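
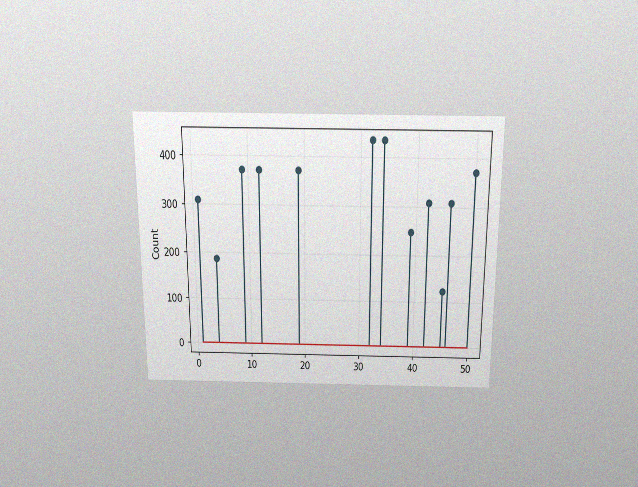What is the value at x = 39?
248

The chart is viewed slightly from above, with some photo noise. The stem at x=39 reaches 248.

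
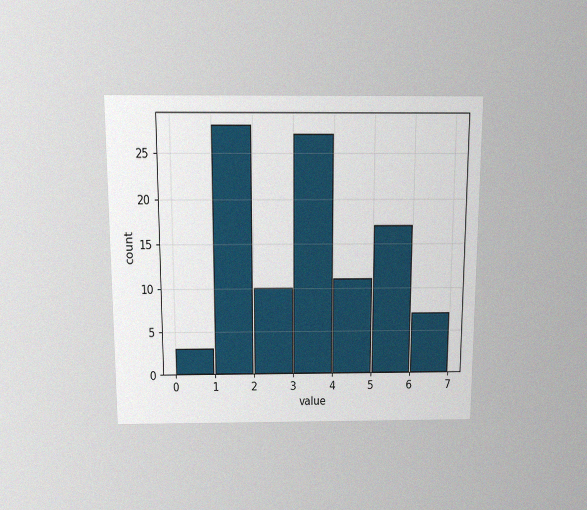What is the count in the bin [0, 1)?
The chart is viewed slightly from above, with some photo noise. The [0, 1) bin has height 3.

3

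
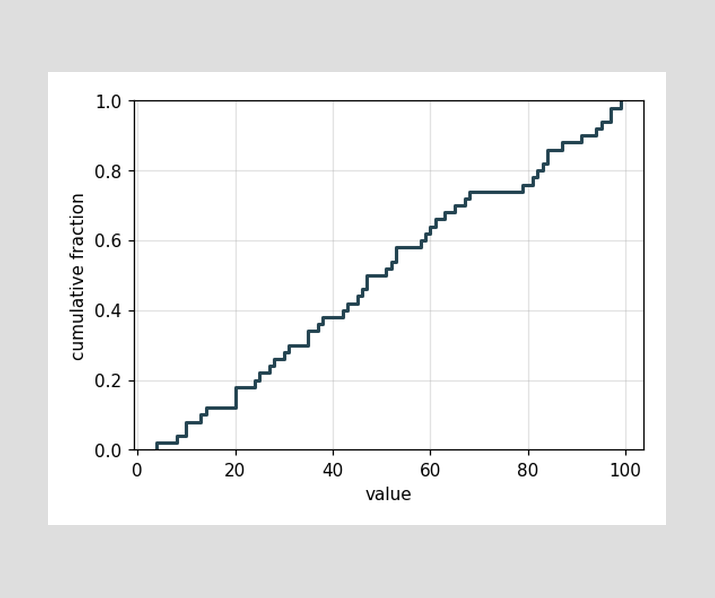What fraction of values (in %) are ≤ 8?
4%

At x=8 the ECDF step is at 4%.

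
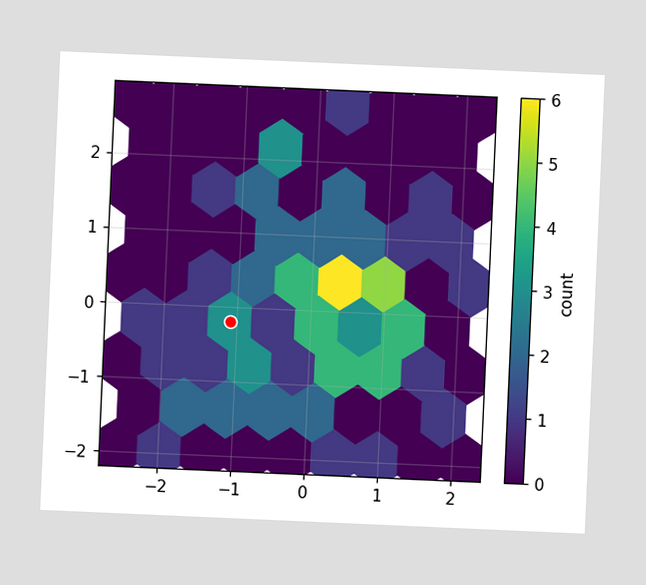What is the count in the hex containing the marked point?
The chart is tilted about 3° clockwise. The marked hex reads 3 on the colorbar.

3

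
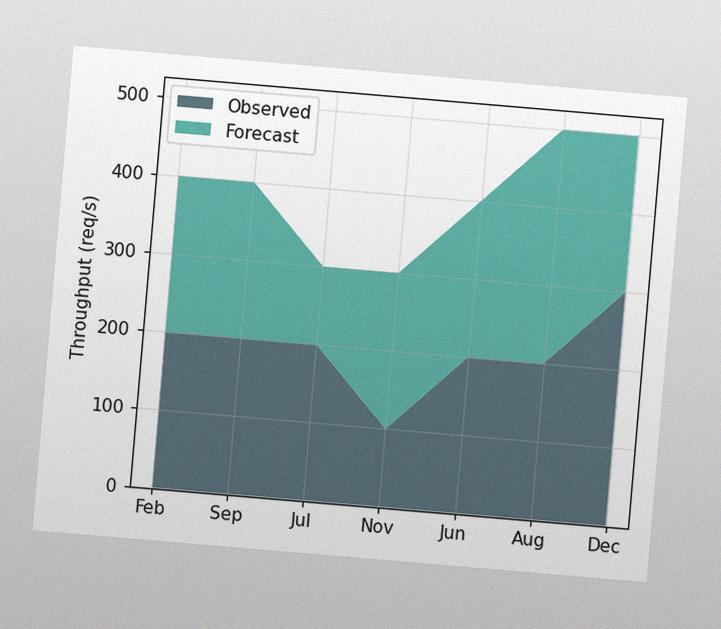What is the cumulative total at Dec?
500req/s

The chart is tilted about 5° clockwise, with some photo noise. The stacked total at Dec reaches 500req/s.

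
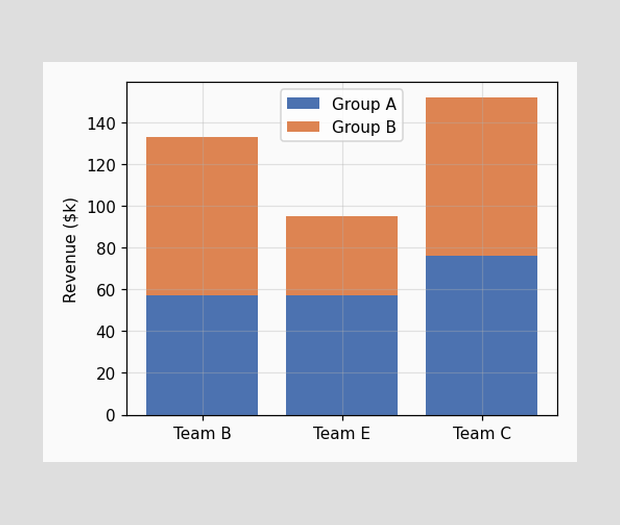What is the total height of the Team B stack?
The Team B stack's top reaches $133k on the y-axis.

$133k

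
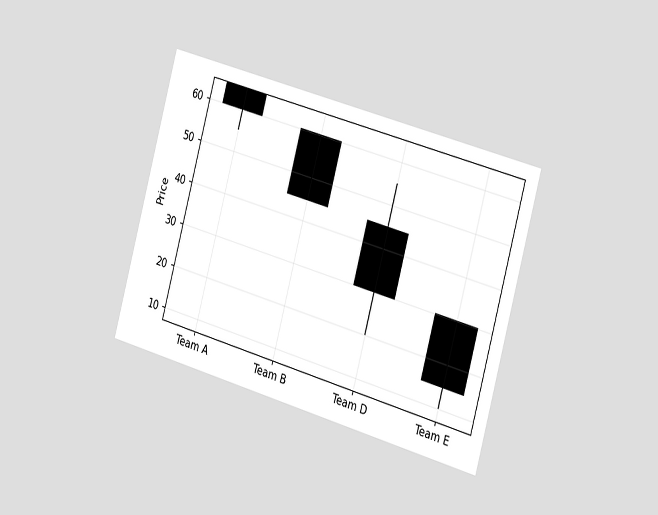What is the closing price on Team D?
30

The chart is tilted about 16° clockwise and viewed slightly from the right. The Team D candle closes at 30.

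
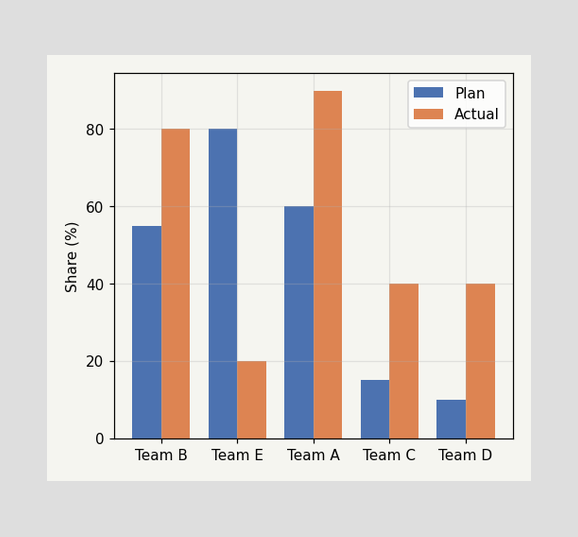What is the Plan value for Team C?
The Plan bar at Team C reaches 15% on the y-axis.

15%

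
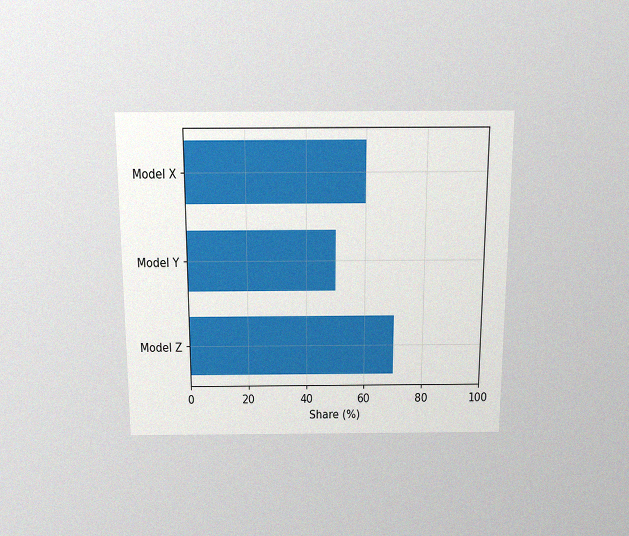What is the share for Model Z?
70%

The chart is viewed slightly from above, with some photo noise. Reading along the chart's x-axis, the Model Z bar reaches 70%.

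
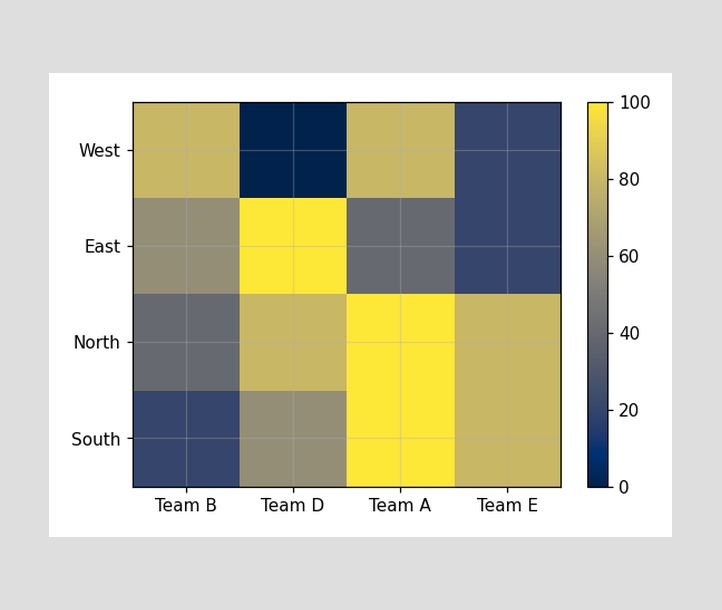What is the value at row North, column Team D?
Matching cell (North, Team D) against the colorbar gives 80.

80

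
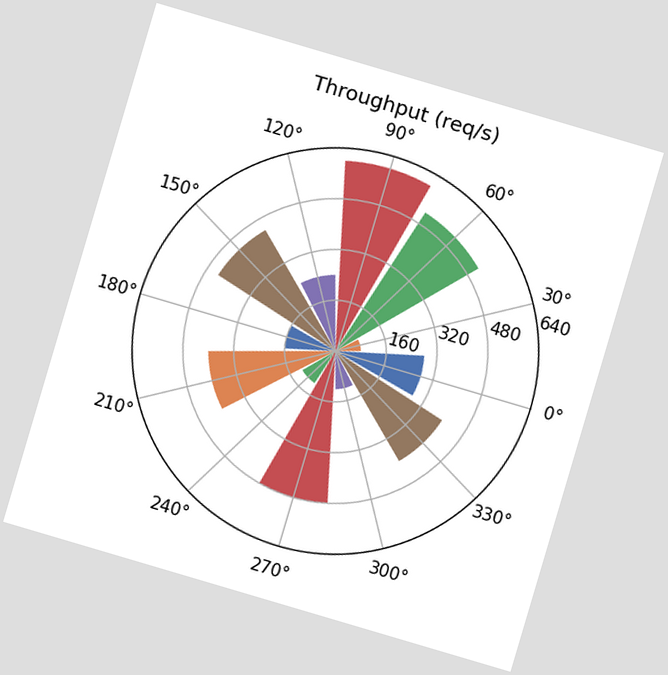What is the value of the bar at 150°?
440req/s

The chart is tilted about 16° clockwise. The bar at 150° reaches 440req/s on the radial axis.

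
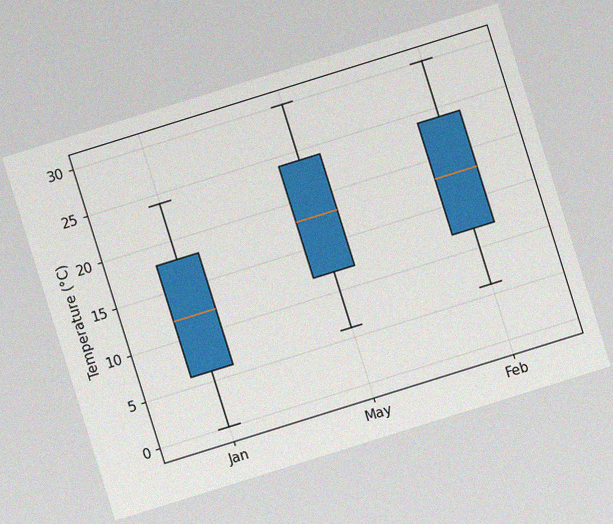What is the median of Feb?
The chart is tilted about 17° counter-clockwise, with some photo noise. The median line in the Feb box sits at 18°C.

18°C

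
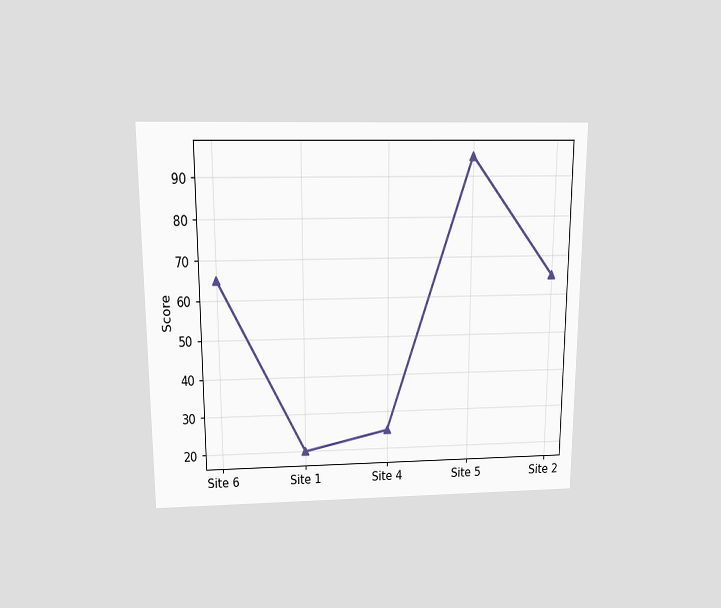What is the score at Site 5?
The chart is viewed slightly from above. At Site 5, the line is at 95.

95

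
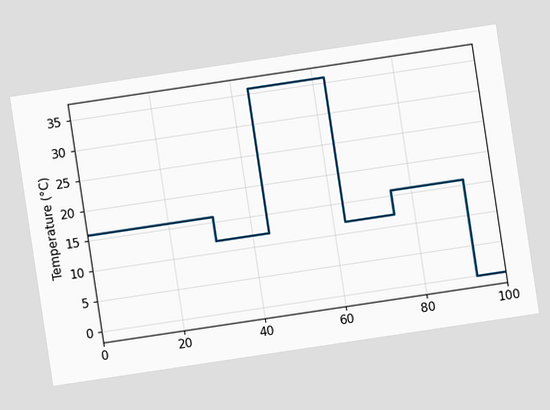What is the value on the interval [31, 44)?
12°C

The chart is tilted about 9° counter-clockwise. On [31, 44) the step sits at 12°C.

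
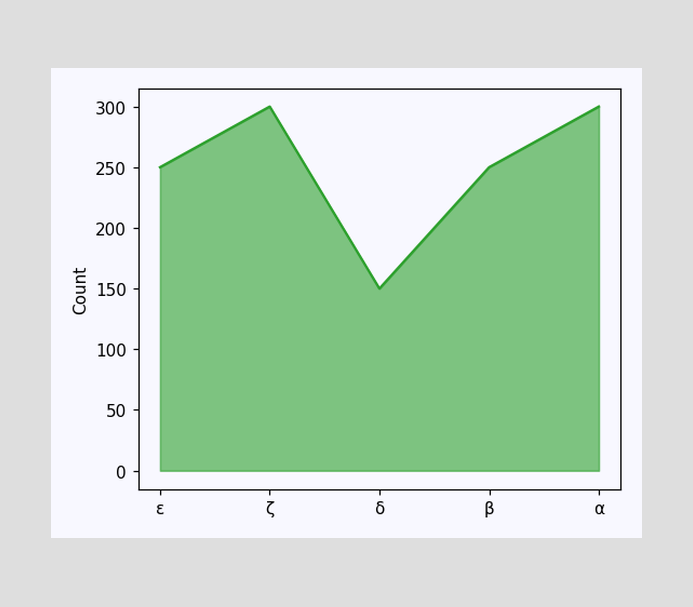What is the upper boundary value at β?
At β the upper boundary is at 250.

250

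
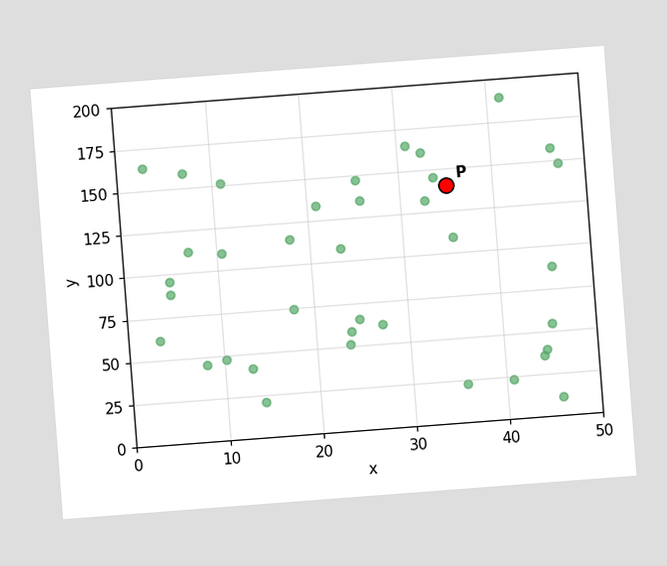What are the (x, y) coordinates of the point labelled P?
The chart is tilted about 4° counter-clockwise. Following the gridlines from P to each axis, P sits at (35, 140).

(35, 140)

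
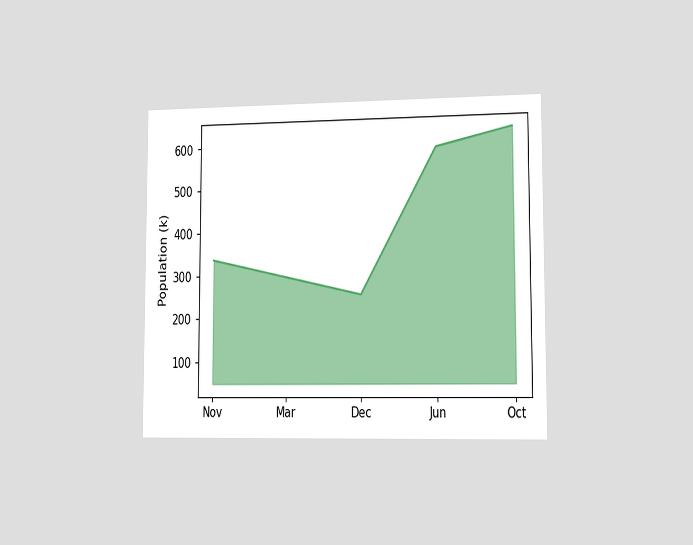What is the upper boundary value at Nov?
336k

The chart is viewed slightly from the right. At Nov the upper boundary is at 336k.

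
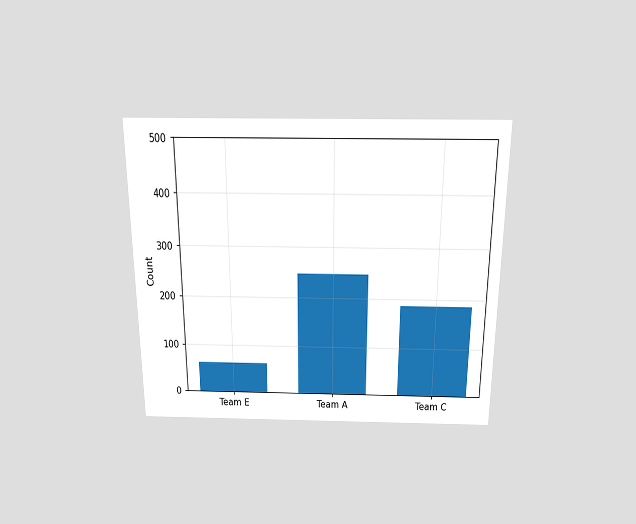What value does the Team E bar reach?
The chart is viewed slightly from above. Reading along the chart's y-axis, the Team E bar reaches 62.

62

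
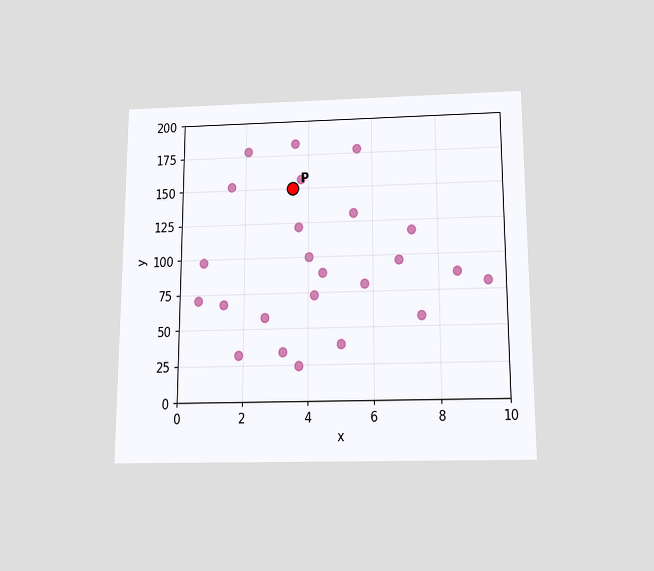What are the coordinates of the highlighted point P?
The chart is viewed slightly from below. Following the gridlines from P to each axis, P sits at (3.5, 150).

(3.5, 150)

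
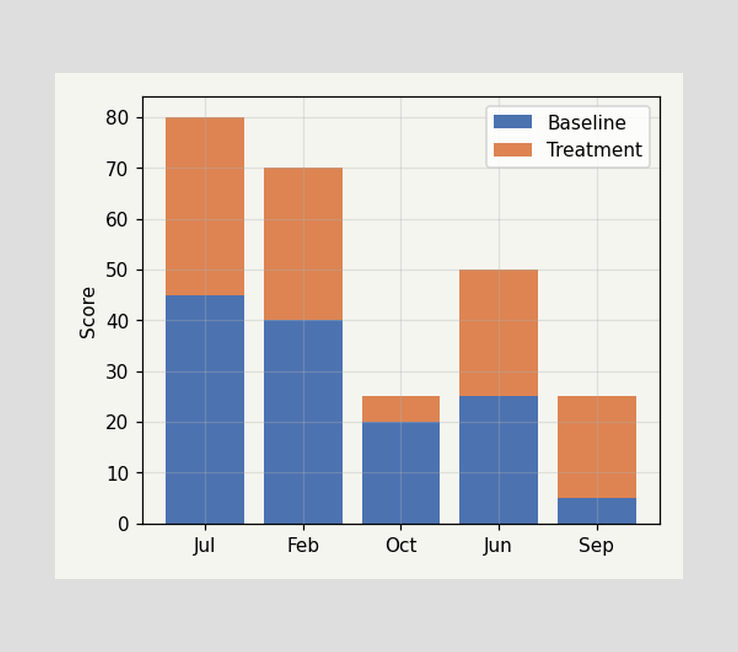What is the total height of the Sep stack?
25

The Sep stack's top reaches 25 on the y-axis.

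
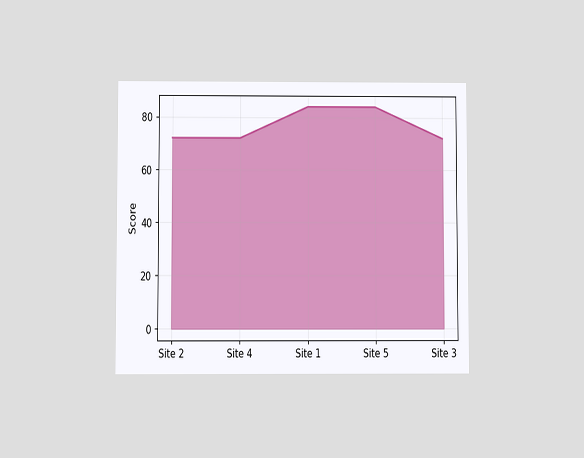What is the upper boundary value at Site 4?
72

The chart is viewed at a slight angle. At Site 4 the upper boundary is at 72.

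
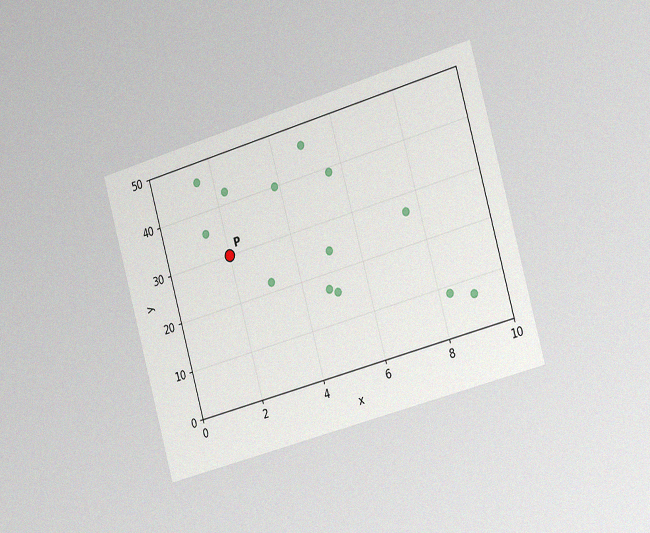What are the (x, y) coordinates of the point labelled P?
(2, 30)

The chart is tilted about 16° counter-clockwise and viewed slightly from the right, with some photo noise. Following the gridlines from P to each axis, P sits at (2, 30).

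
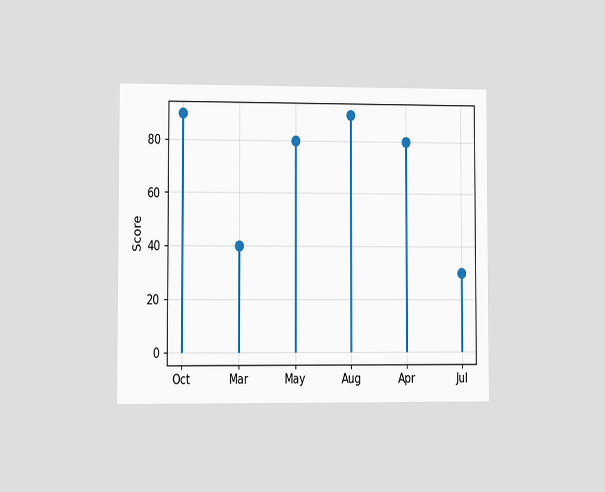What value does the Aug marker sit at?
90

The chart is viewed at a slight angle. The Aug marker sits at 90.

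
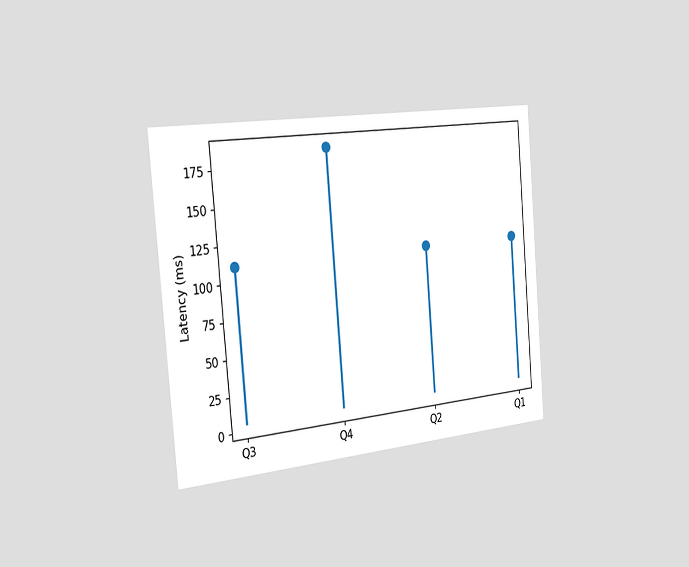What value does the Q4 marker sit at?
185ms

The chart is tilted about 5° counter-clockwise and viewed slightly from the left. The Q4 marker sits at 185ms.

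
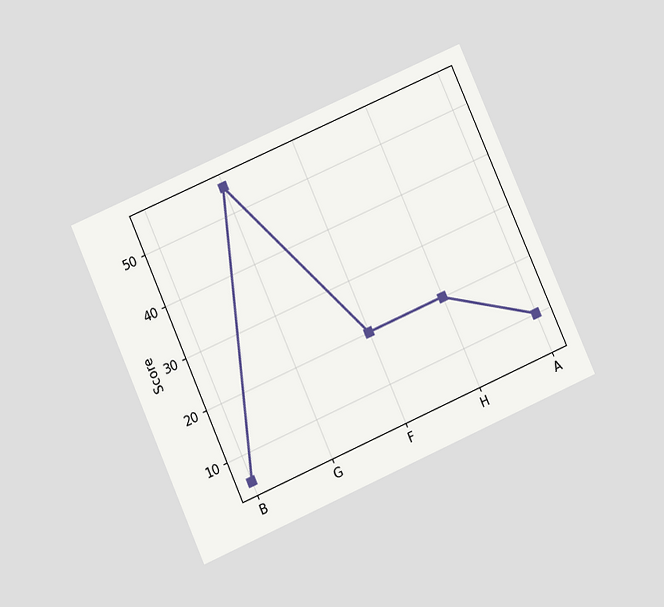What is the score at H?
The chart is tilted about 24° counter-clockwise and viewed at a slight angle. At H, the line is at 20.

20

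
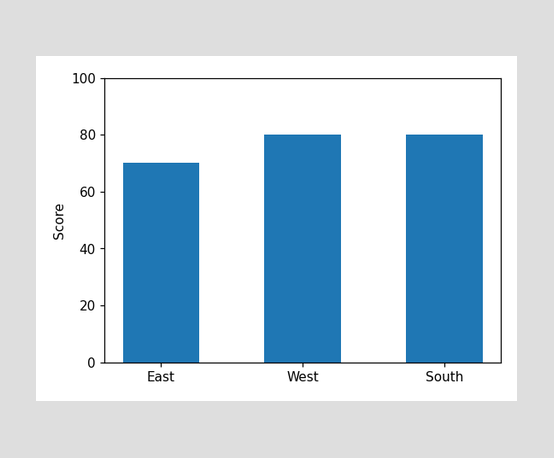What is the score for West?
Reading along the chart's y-axis, the West bar reaches 80.

80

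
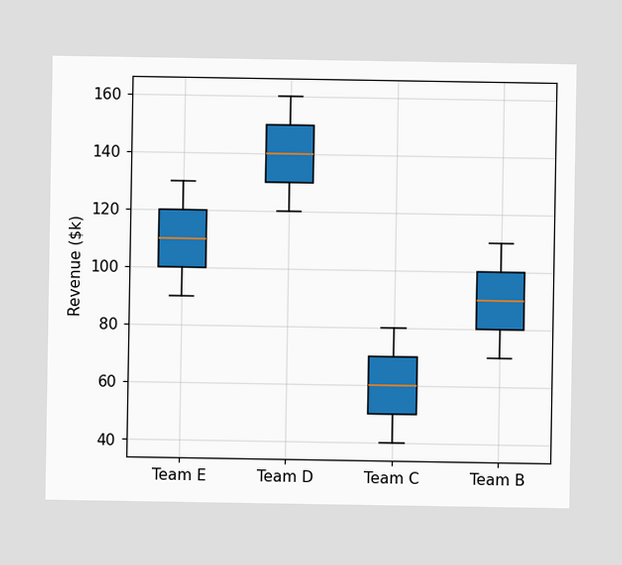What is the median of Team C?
$60k

The median line in the Team C box sits at $60k.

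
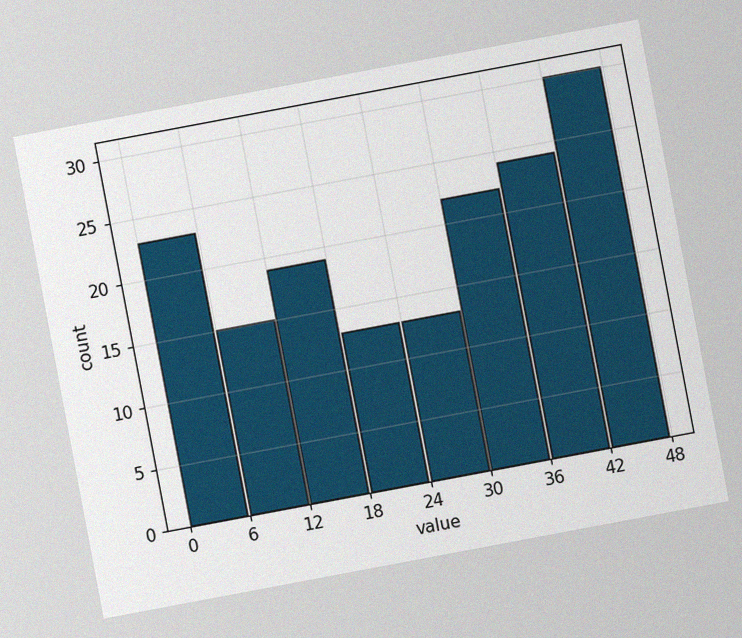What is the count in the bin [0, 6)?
The chart is tilted about 11° counter-clockwise, with some photo noise. The [0, 6) bin has height 23.

23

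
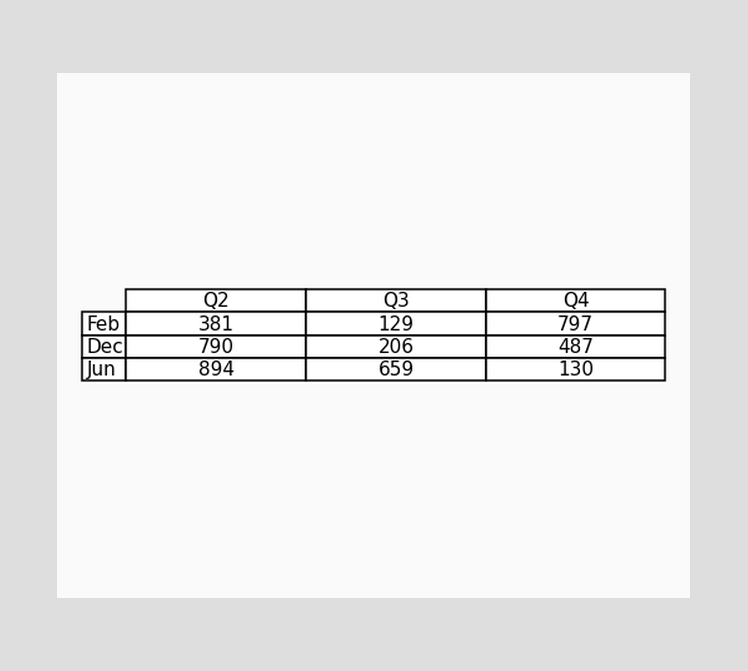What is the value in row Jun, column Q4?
The (Jun, Q4) cell reads 130.

130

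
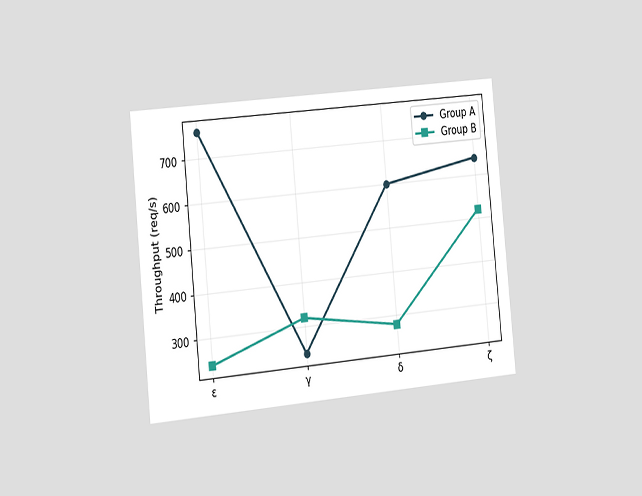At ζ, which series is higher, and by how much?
The chart is tilted about 6° counter-clockwise and viewed slightly from the left. At ζ, Group A sits above the other line by 120req/s.

Group A, by 120req/s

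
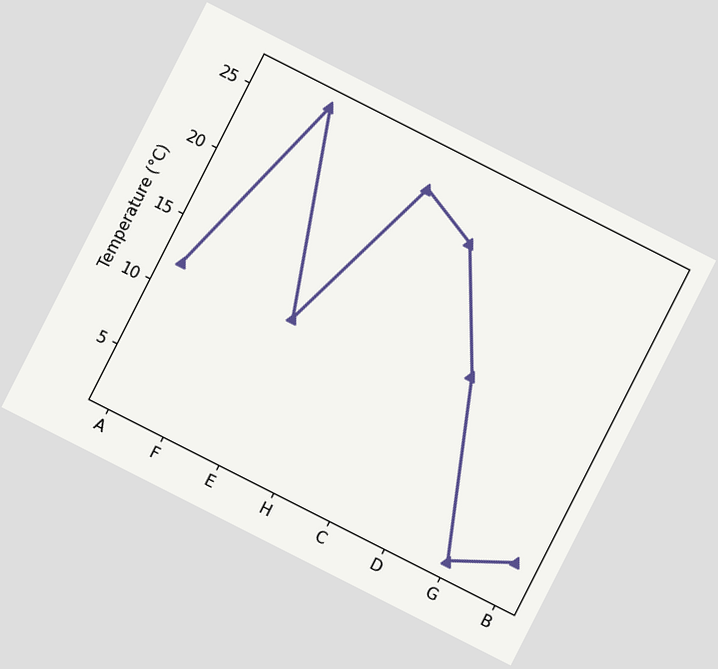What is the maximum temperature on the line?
26°C

The chart is tilted about 27° clockwise. The highest point is at F, and reading across to the y-axis gives 26°C.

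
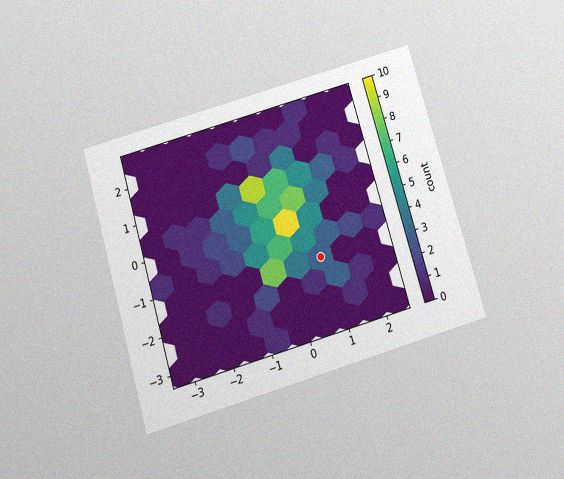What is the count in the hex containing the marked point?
3

The chart is tilted about 16° counter-clockwise and viewed slightly from below, with some photo noise. The marked hex reads 3 on the colorbar.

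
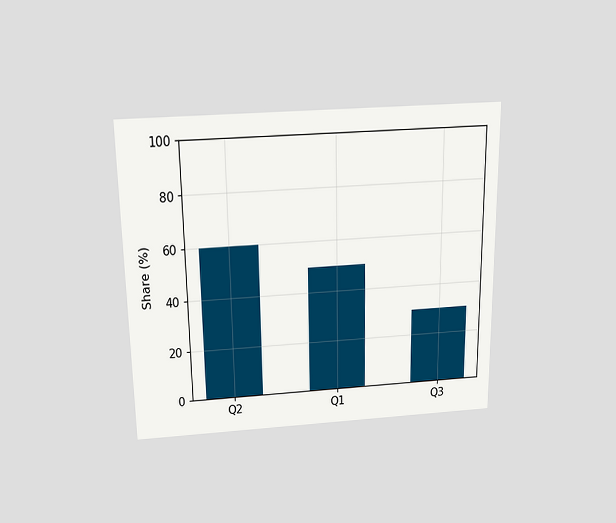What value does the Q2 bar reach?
60%

The chart is viewed slightly from above. Reading along the chart's y-axis, the Q2 bar reaches 60%.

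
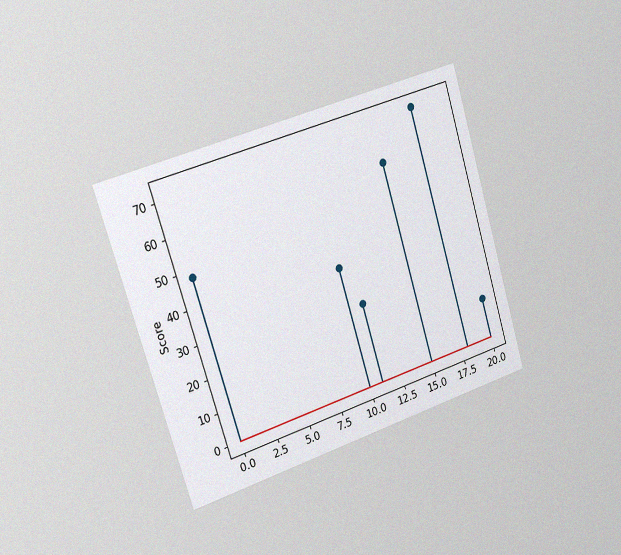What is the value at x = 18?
72

The chart is tilted about 17° counter-clockwise and viewed slightly from the left, with some photo noise. The stem at x=18 reaches 72.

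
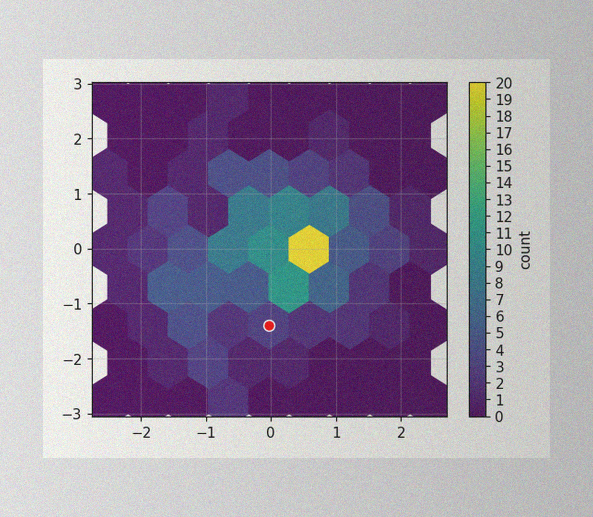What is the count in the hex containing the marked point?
3

The image has some photo noise and uneven lighting. The marked hex reads 3 on the colorbar.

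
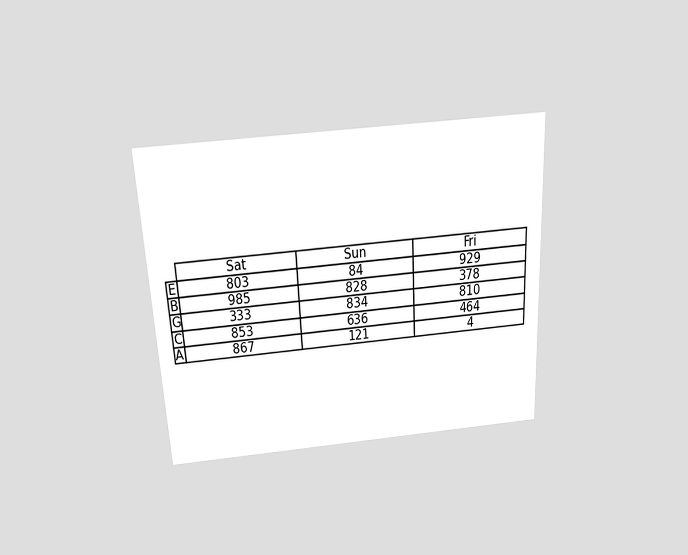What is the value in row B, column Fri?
The chart is tilted about 3° counter-clockwise and viewed slightly from above. The (B, Fri) cell reads 378.

378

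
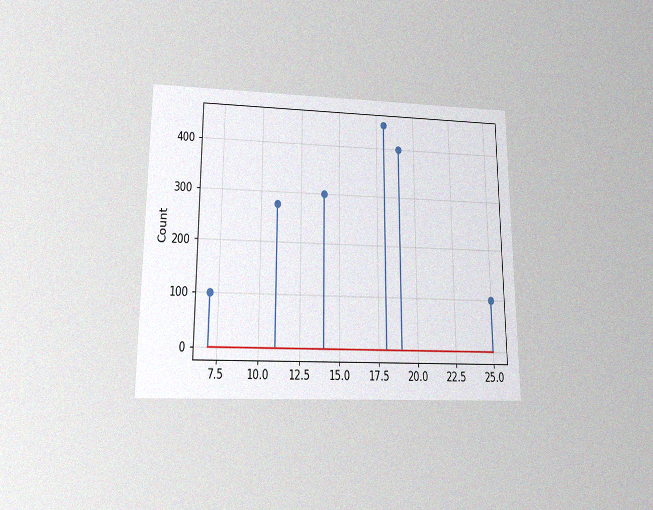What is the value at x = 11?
The chart is viewed slightly from below, with some photo noise. The stem at x=11 reaches 275.

275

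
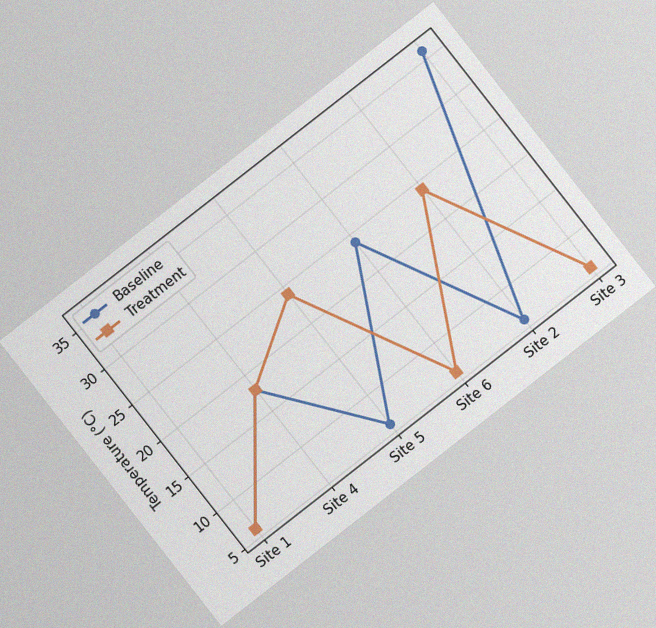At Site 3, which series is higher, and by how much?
Baseline, by 30°C

The chart is tilted about 38° counter-clockwise, with some photo noise. At Site 3, Baseline sits above the other line by 30°C.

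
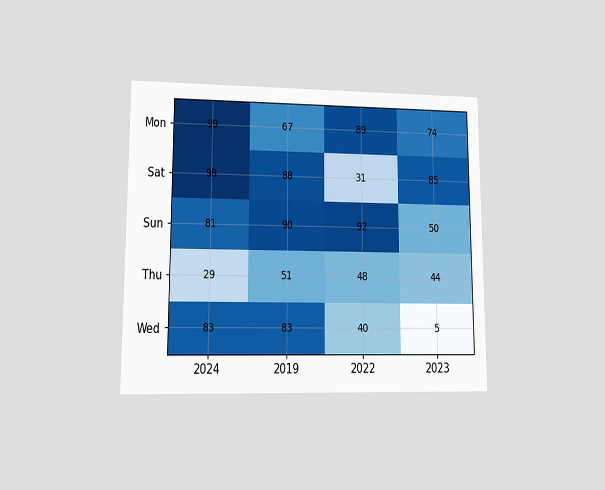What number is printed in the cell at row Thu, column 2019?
51

The chart is viewed at a slight angle. The (Thu, 2019) cell reads 51.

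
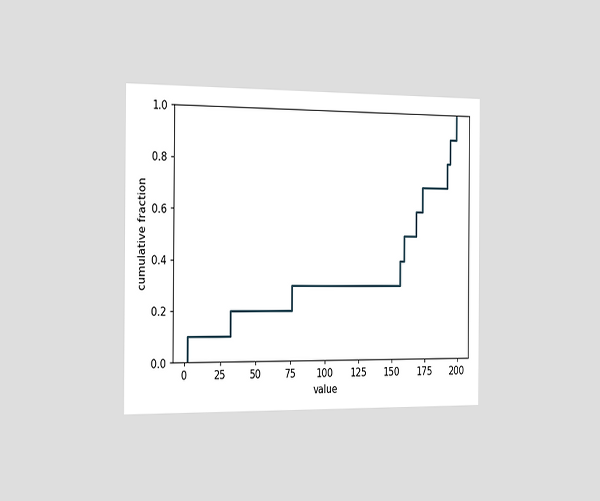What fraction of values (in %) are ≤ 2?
10%

The chart is viewed slightly from the left. At x=2 the ECDF step is at 10%.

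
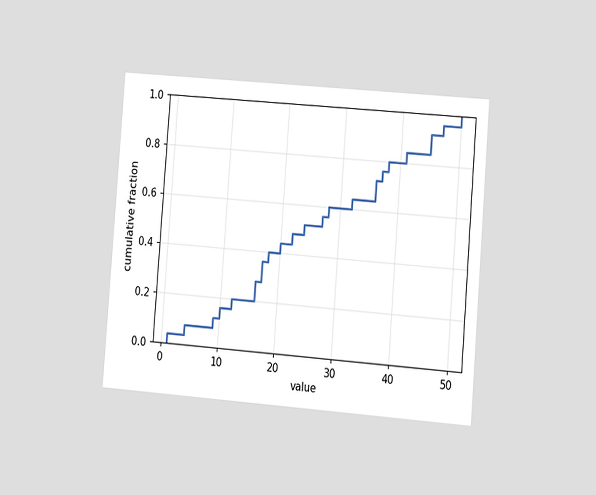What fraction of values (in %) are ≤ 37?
76%

The chart is tilted about 4° clockwise and viewed slightly from the right. At x=37 the ECDF step is at 76%.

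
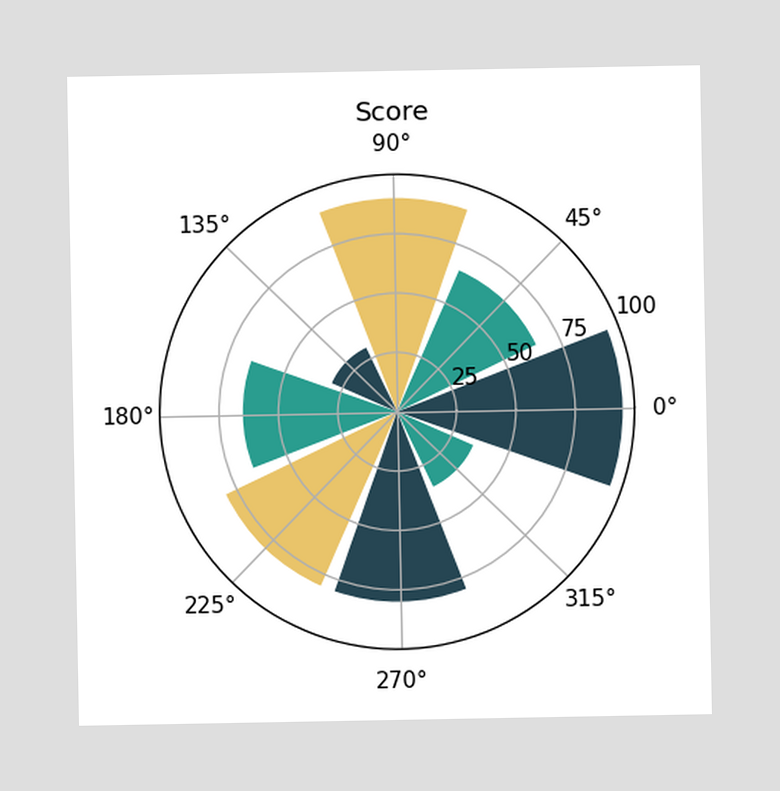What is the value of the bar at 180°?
65

The bar at 180° reaches 65 on the radial axis.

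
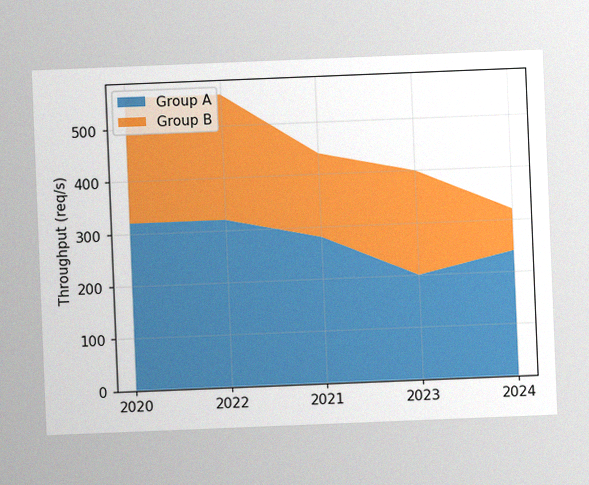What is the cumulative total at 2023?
400req/s

The chart is tilted about 2° counter-clockwise, with some photo noise. The stacked total at 2023 reaches 400req/s.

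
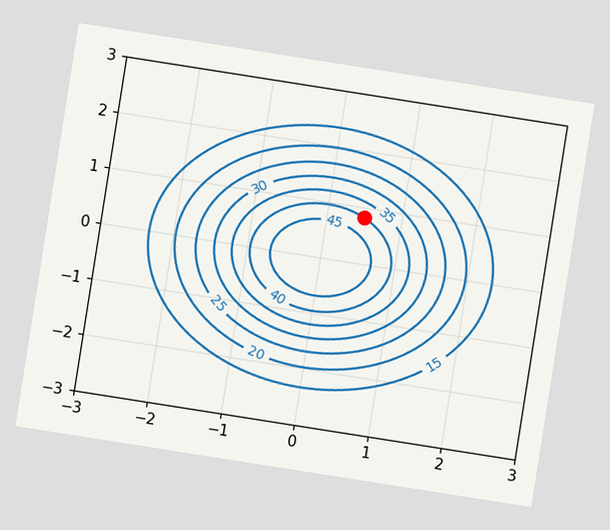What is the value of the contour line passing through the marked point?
40

The chart is tilted about 9° clockwise. The marked point sits on the contour labelled 40.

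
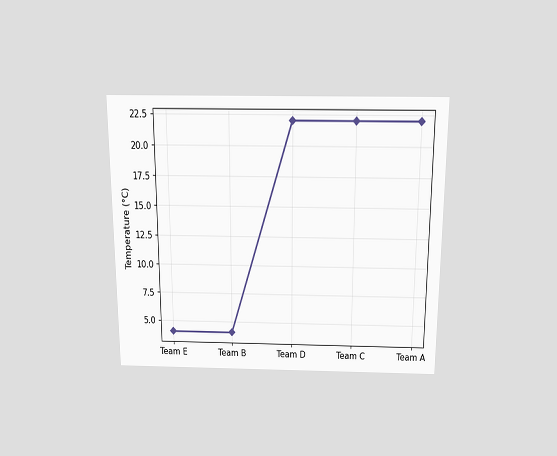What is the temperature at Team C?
22°C

The chart is viewed slightly from above. At Team C, the line is at 22°C.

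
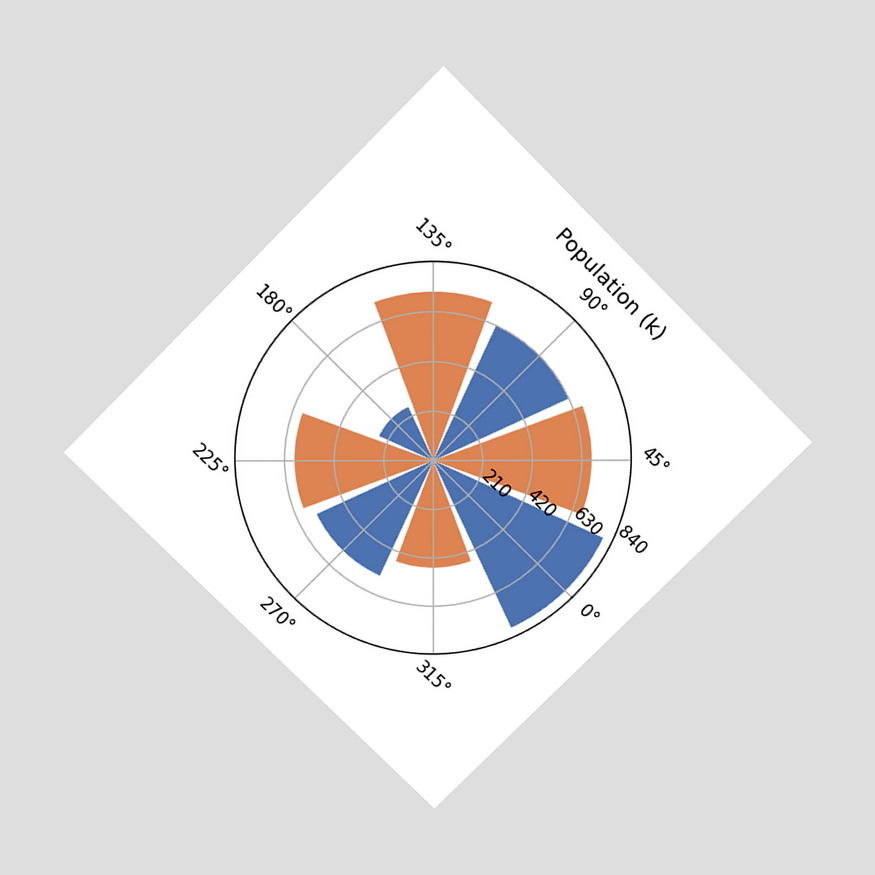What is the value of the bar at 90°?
The chart is tilted about 45° clockwise and viewed slightly from above. The bar at 90° reaches 630k on the radial axis.

630k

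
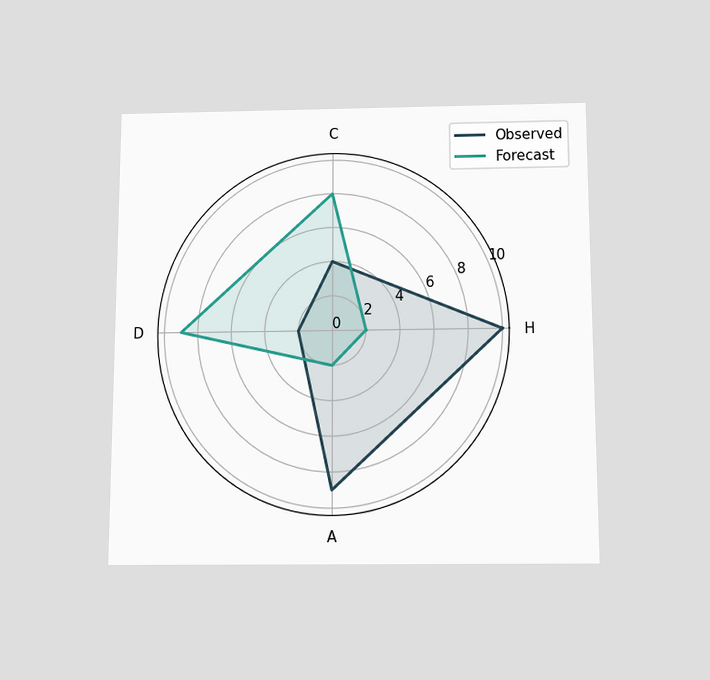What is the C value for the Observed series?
4

The chart is viewed slightly from below. On the C axis, Observed reaches 4.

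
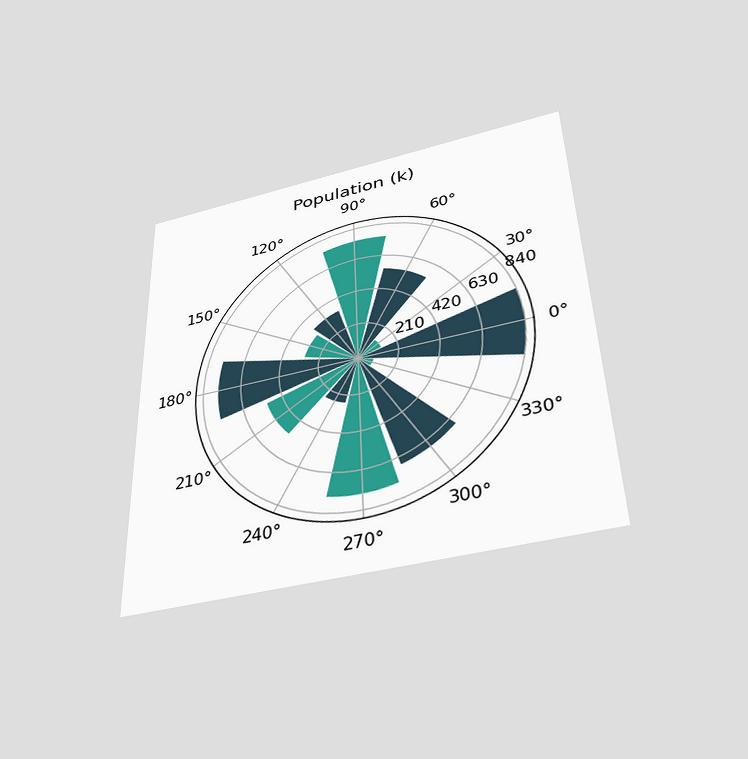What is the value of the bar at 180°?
The chart is viewed slightly from below. The bar at 180° reaches 756k on the radial axis.

756k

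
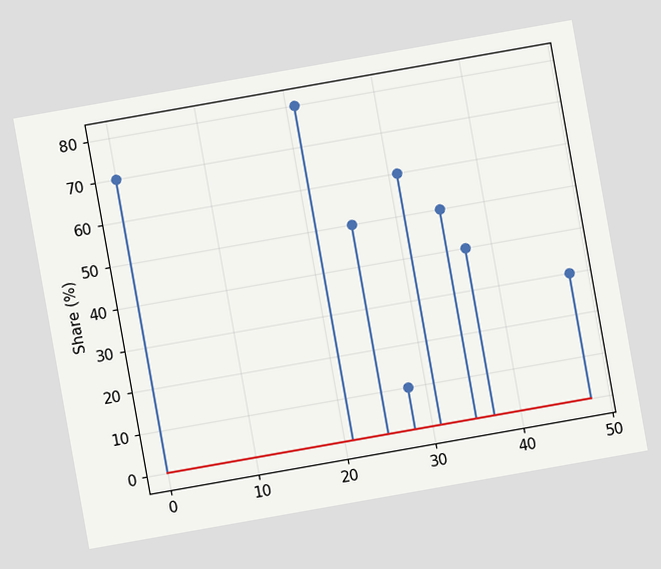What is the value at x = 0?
70%

The chart is tilted about 10° counter-clockwise. The stem at x=0 reaches 70%.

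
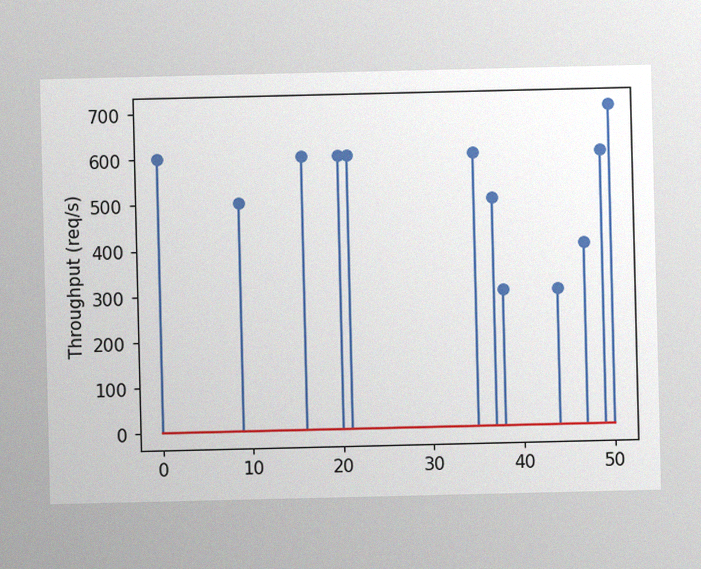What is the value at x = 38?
300req/s

The image has some photo noise and uneven lighting. The stem at x=38 reaches 300req/s.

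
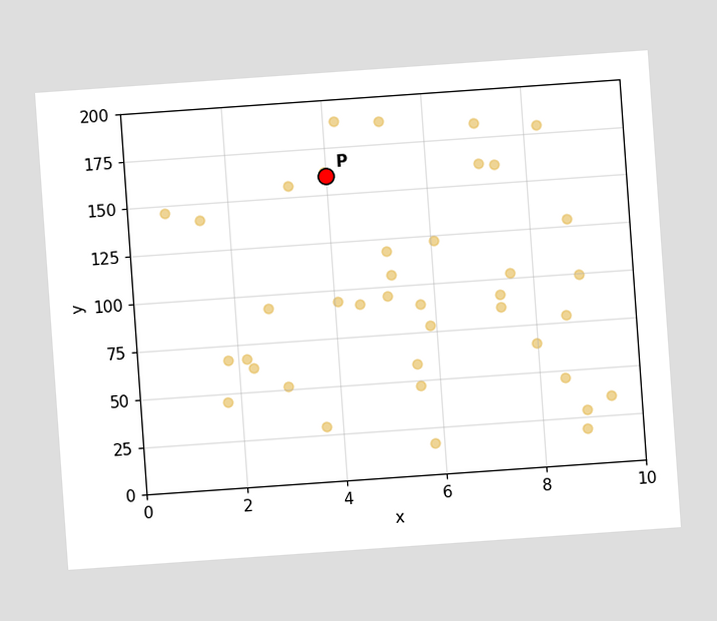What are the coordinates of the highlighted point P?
(4, 160)

The chart is tilted about 4° counter-clockwise. Following the gridlines from P to each axis, P sits at (4, 160).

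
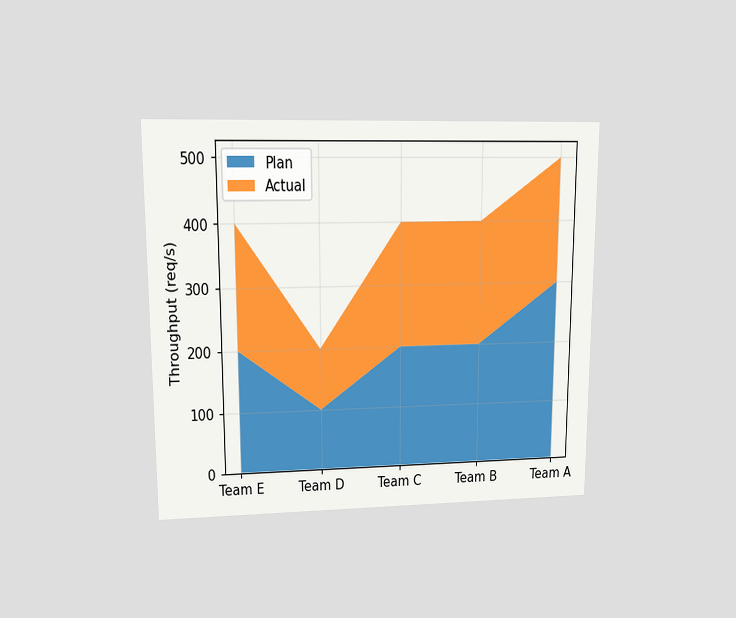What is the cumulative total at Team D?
200req/s

The chart is viewed at a slight angle. The stacked total at Team D reaches 200req/s.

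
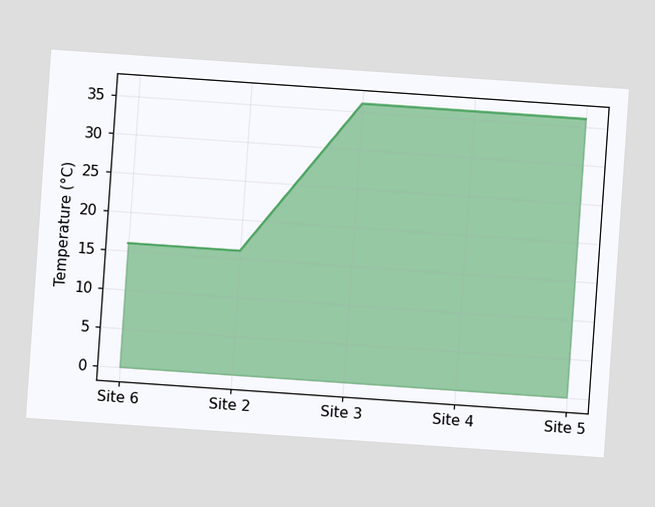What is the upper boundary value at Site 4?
The chart is tilted about 4° clockwise. At Site 4 the upper boundary is at 36°C.

36°C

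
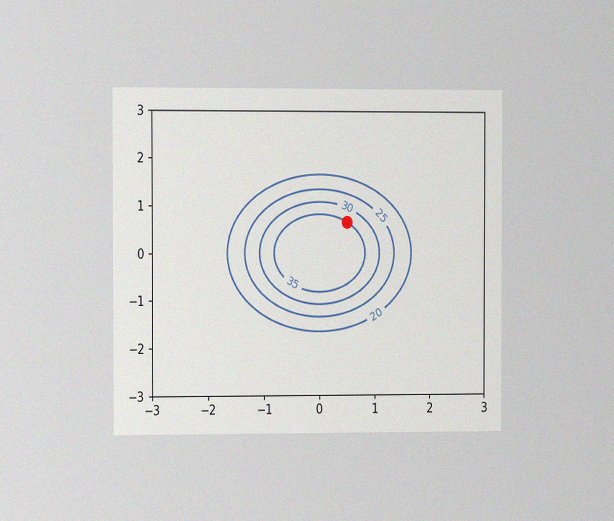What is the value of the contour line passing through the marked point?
The chart is viewed slightly from the left, with some photo noise. The marked point sits on the contour labelled 35.

35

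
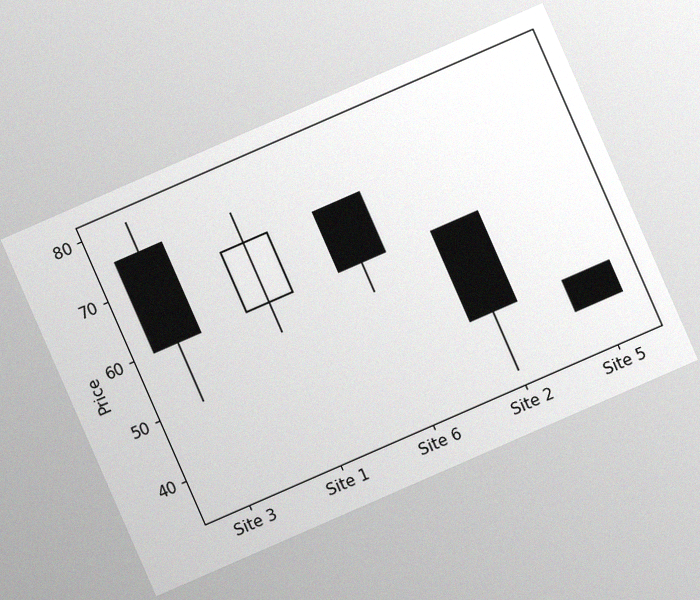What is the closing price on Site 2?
45

The chart is tilted about 24° counter-clockwise, with some photo noise. The Site 2 candle closes at 45.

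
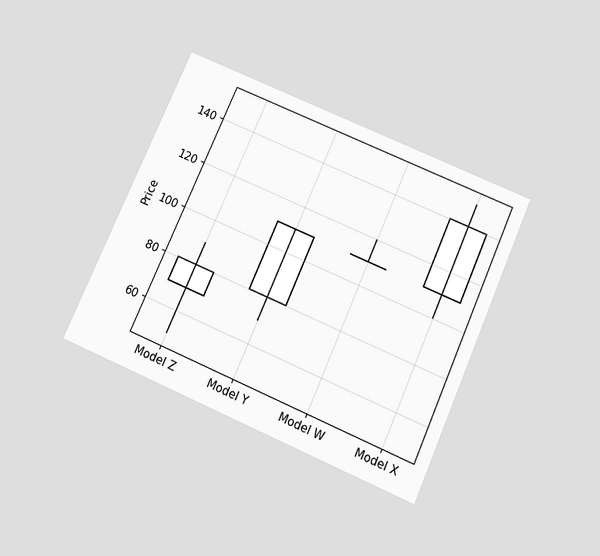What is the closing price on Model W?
The chart is tilted about 24° clockwise and viewed slightly from below. The Model W candle closes at 110.

110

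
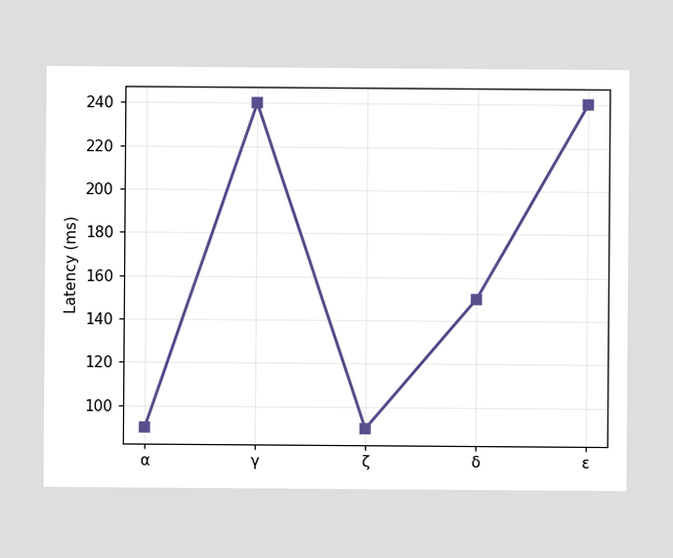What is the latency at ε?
240ms

At ε, the line is at 240ms.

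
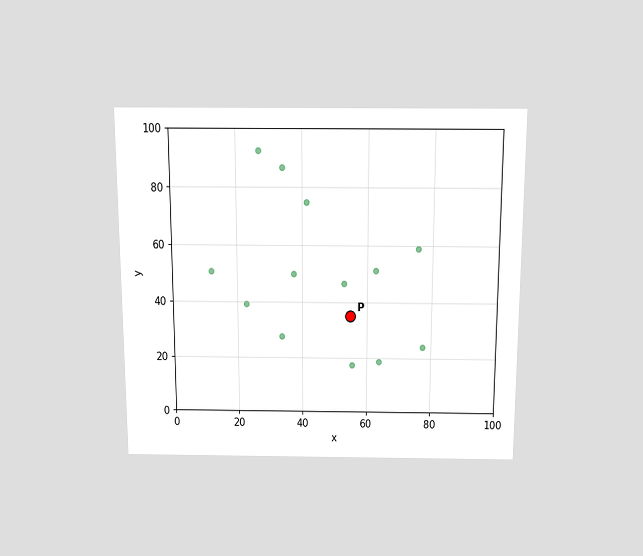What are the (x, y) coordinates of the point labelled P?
(55, 35)

The chart is viewed slightly from above. Following the gridlines from P to each axis, P sits at (55, 35).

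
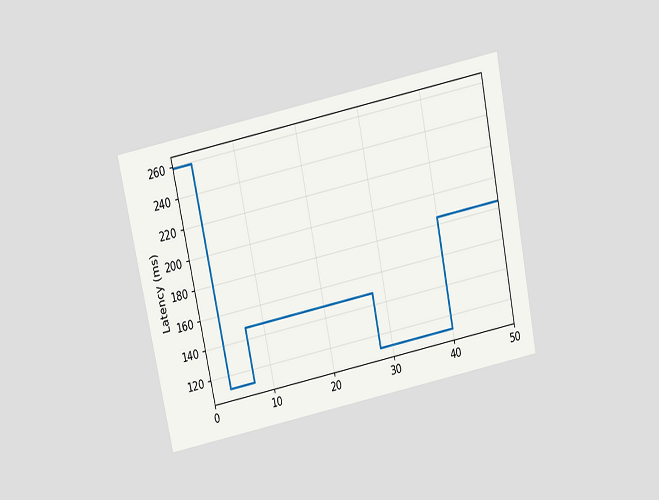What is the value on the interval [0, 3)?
The chart is tilted about 12° counter-clockwise and viewed slightly from above. On [0, 3) the step sits at 259ms.

259ms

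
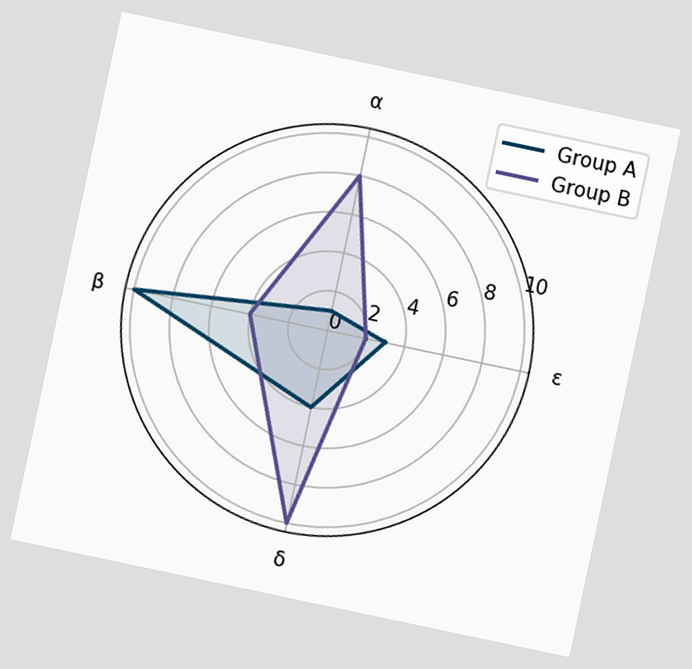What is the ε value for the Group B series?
2

The chart is tilted about 12° clockwise. On the ε axis, Group B reaches 2.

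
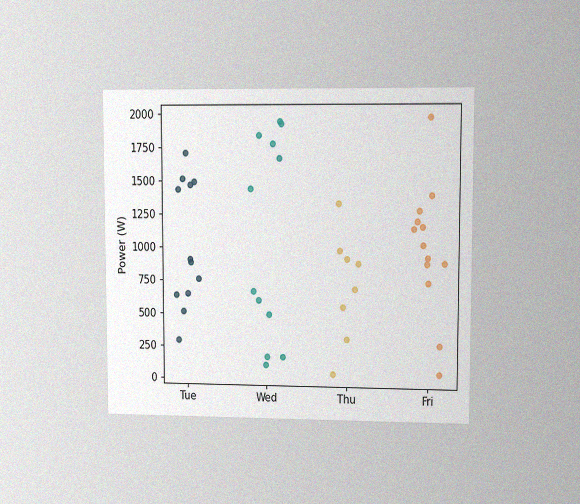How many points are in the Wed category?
12

The chart is viewed at a slight angle, with some photo noise. Counting the markers in the Wed column gives 12.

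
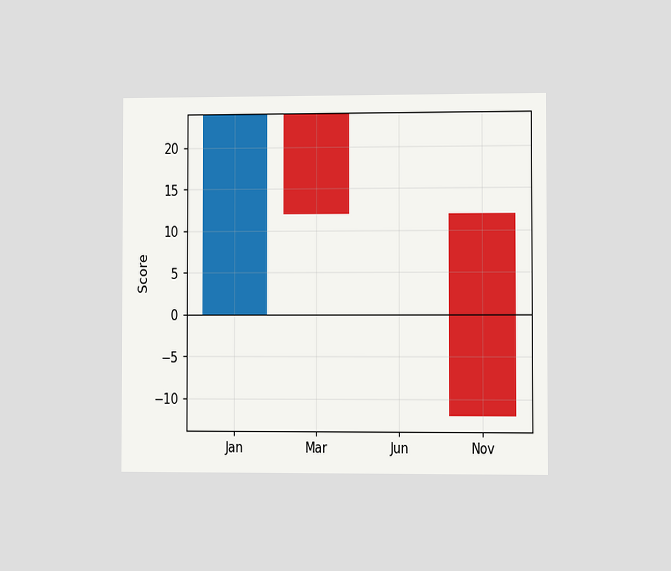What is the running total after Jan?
24

The chart is viewed slightly from the right. After Jan the running total reaches 24.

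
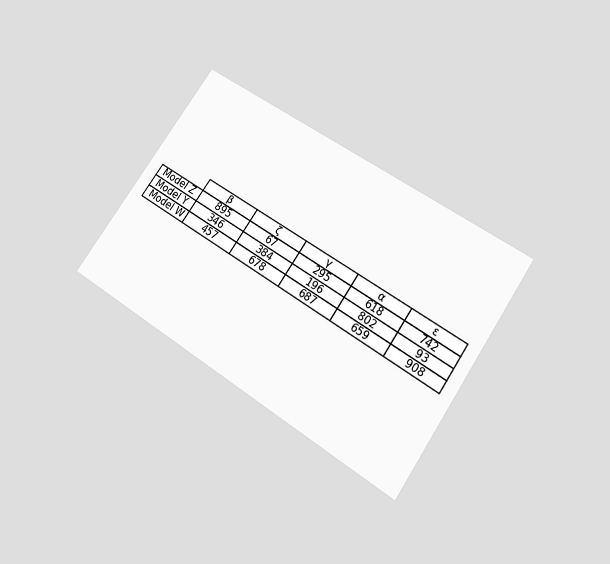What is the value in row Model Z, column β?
895

The chart is tilted about 34° clockwise and viewed slightly from below. The (Model Z, β) cell reads 895.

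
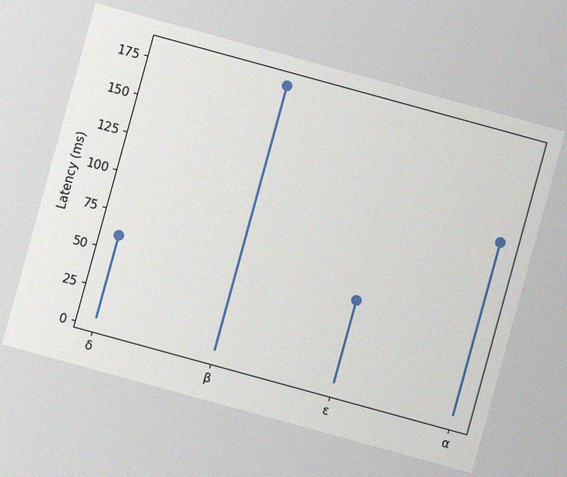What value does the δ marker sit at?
The chart is tilted about 15° clockwise, with some photo noise. The δ marker sits at 60ms.

60ms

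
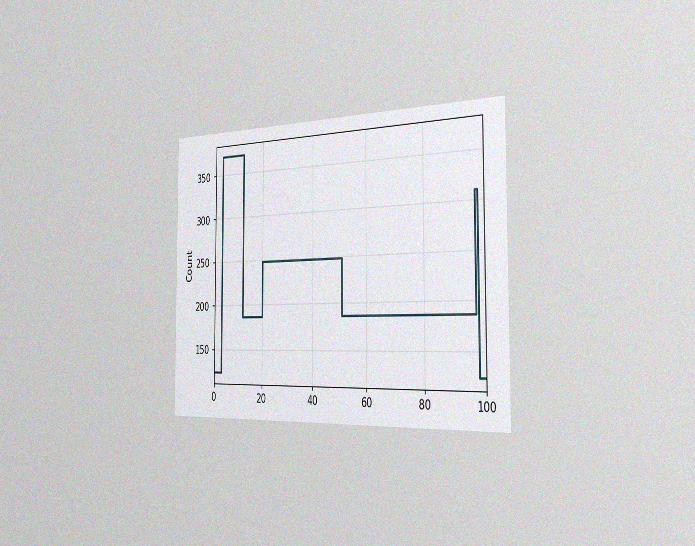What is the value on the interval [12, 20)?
The chart is viewed slightly from the right, with some photo noise. On [12, 20) the step sits at 186.

186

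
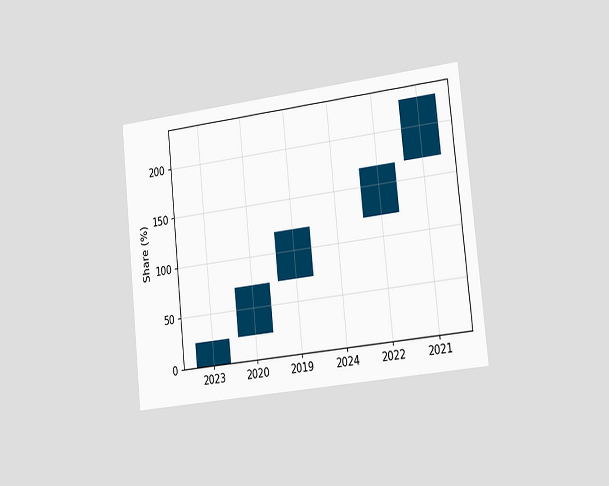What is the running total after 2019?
The chart is tilted about 6° counter-clockwise and viewed slightly from the right. After 2019 the running total reaches 120%.

120%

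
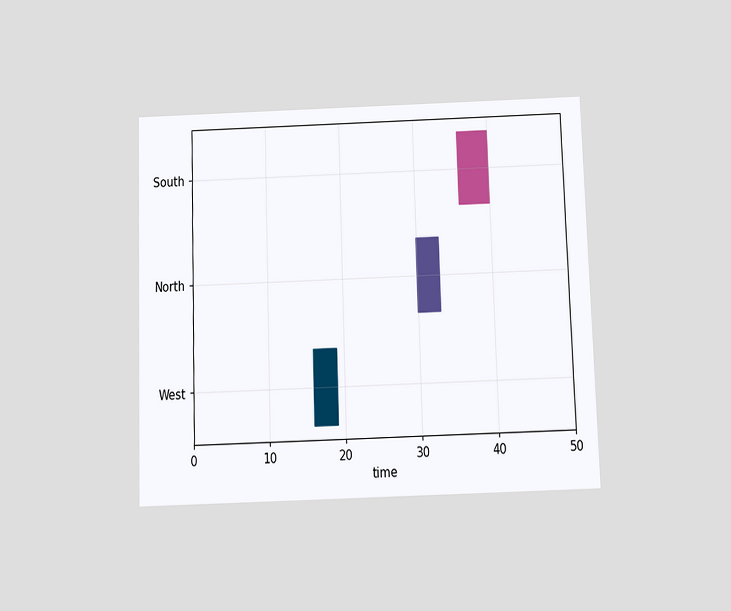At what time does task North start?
30

The chart is viewed slightly from below. The North bar begins at t=30.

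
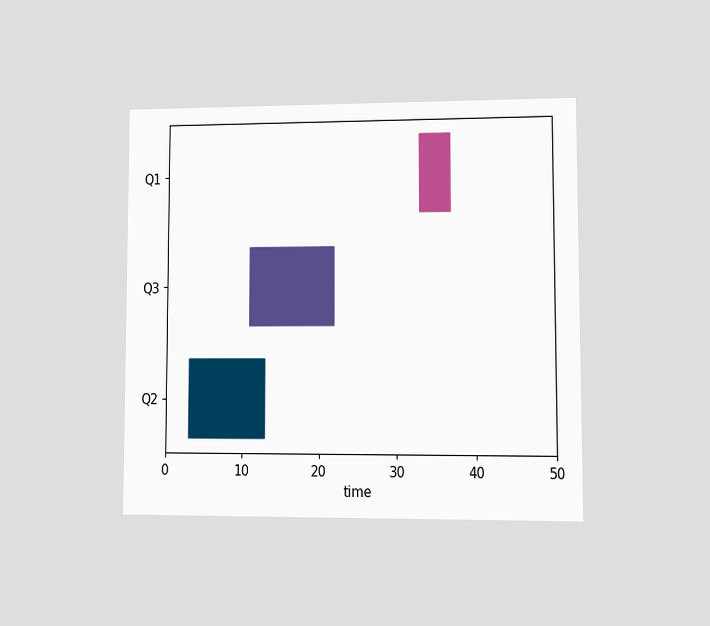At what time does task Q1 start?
33

The chart is viewed at a slight angle. The Q1 bar begins at t=33.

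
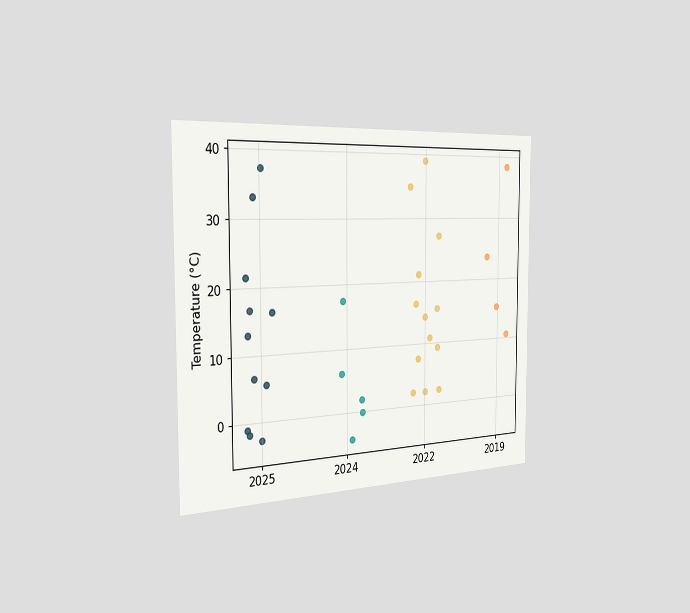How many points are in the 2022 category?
The chart is viewed slightly from the left. Counting the markers in the 2022 column gives 13.

13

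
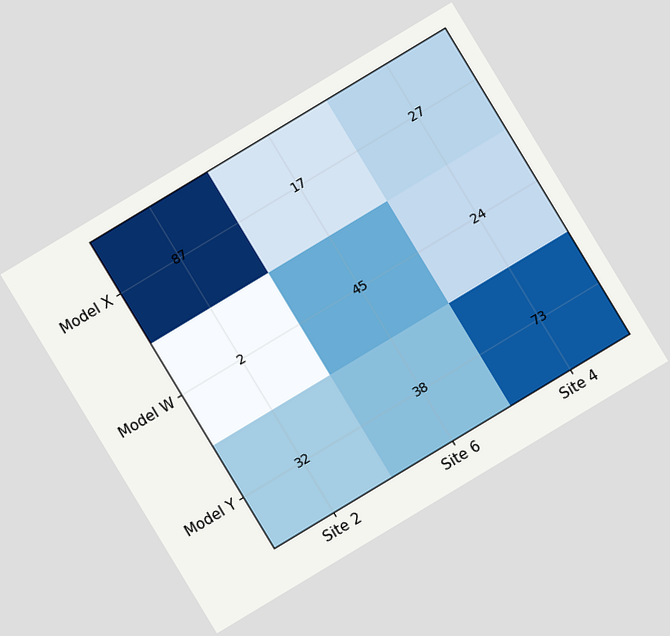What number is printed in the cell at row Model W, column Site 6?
The chart is tilted about 31° counter-clockwise. The (Model W, Site 6) cell reads 45.

45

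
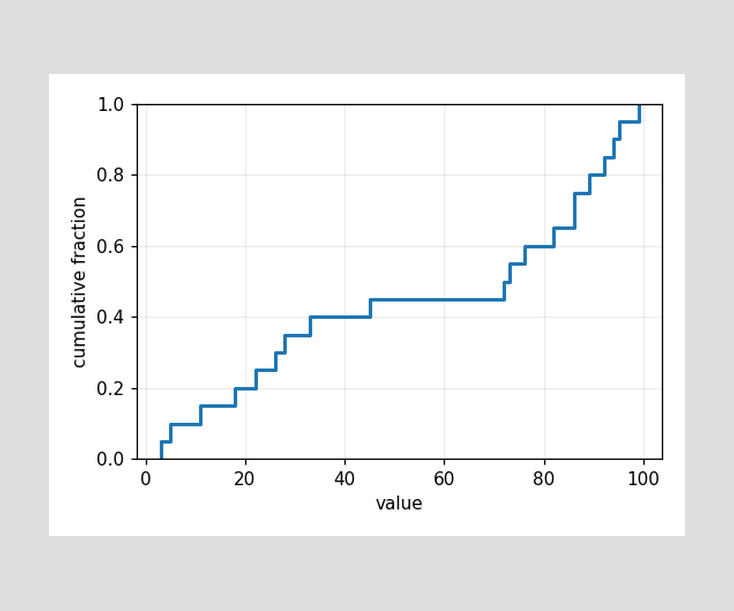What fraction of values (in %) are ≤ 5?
10%

At x=5 the ECDF step is at 10%.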